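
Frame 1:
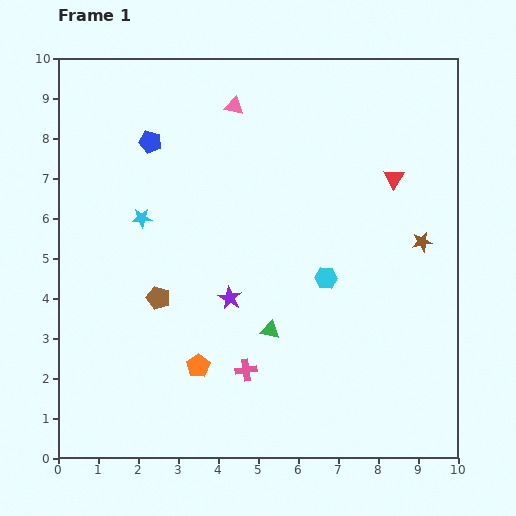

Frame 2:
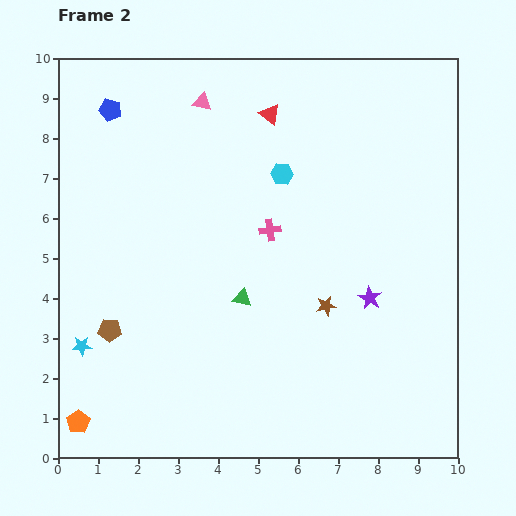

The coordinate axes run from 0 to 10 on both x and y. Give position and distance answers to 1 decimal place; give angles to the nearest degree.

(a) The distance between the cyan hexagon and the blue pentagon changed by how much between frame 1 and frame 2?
-1.0

Distance in frame 1: 5.6. Distance in frame 2: 4.6.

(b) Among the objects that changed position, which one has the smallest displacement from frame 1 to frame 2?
the pink triangle

(moved 0.8)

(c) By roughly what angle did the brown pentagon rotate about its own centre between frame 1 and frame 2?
16° counter-clockwise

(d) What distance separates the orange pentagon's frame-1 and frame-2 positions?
3.3

The orange pentagon moved from (3.5, 2.3) to (0.5, 0.9), a distance of √(3.0² + 1.4²) ≈ 3.3.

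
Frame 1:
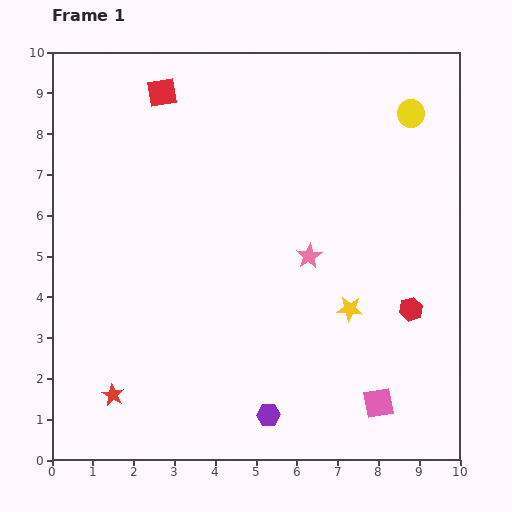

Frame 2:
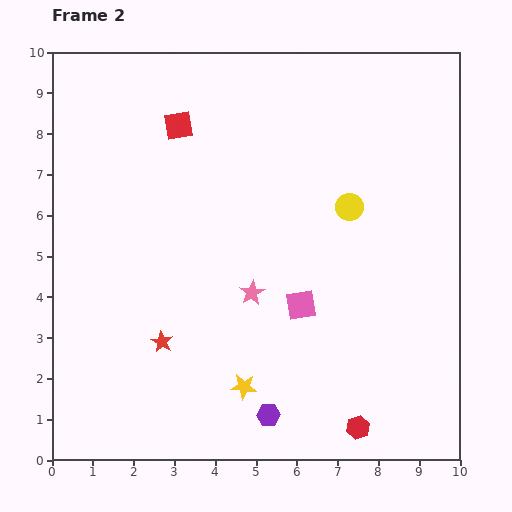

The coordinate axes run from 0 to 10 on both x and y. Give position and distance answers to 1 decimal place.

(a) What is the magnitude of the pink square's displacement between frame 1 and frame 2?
3.1

The pink square moved from (8.0, 1.4) to (6.1, 3.8), a distance of √(1.9² + 2.4²) ≈ 3.1.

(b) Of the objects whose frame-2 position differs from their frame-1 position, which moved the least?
the red square

(moved 0.9)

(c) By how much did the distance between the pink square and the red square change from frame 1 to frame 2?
-4.0

Distance in frame 1: 9.3. Distance in frame 2: 5.3.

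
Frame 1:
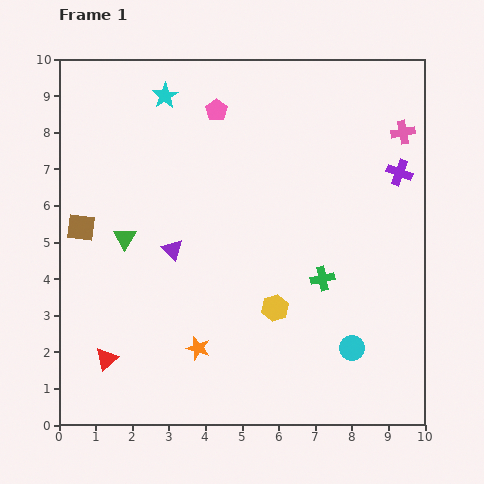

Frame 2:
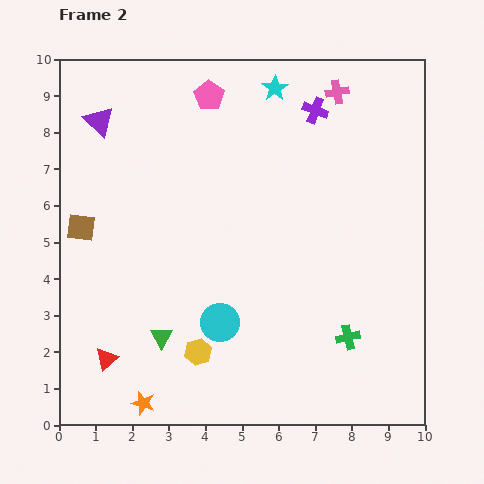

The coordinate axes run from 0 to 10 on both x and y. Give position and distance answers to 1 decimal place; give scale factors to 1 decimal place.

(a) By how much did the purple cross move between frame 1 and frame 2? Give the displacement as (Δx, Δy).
(-2.3, 1.7)

The purple cross was at (9.3, 6.9) in frame 1 and (7.0, 8.6) in frame 2.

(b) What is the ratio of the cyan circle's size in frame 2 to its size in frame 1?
1.6×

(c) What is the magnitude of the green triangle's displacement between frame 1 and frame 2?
2.9

The green triangle moved from (1.8, 5.1) to (2.8, 2.4), a distance of √(1.0² + 2.7²) ≈ 2.9.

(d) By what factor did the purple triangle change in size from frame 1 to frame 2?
1.4×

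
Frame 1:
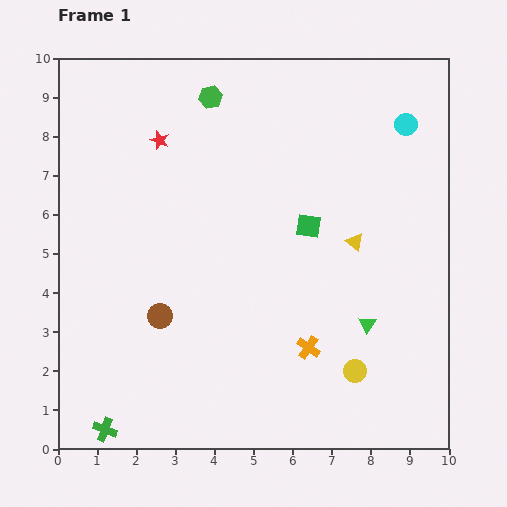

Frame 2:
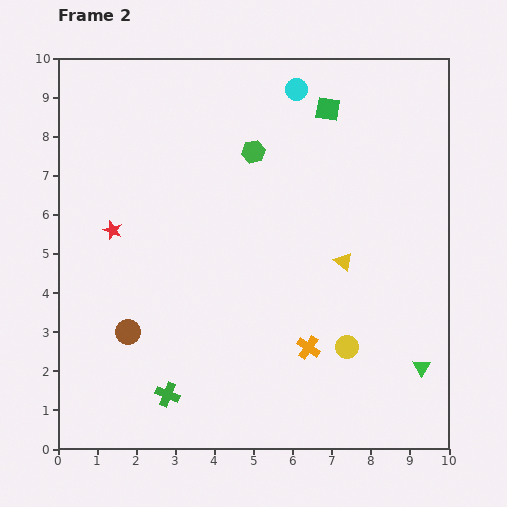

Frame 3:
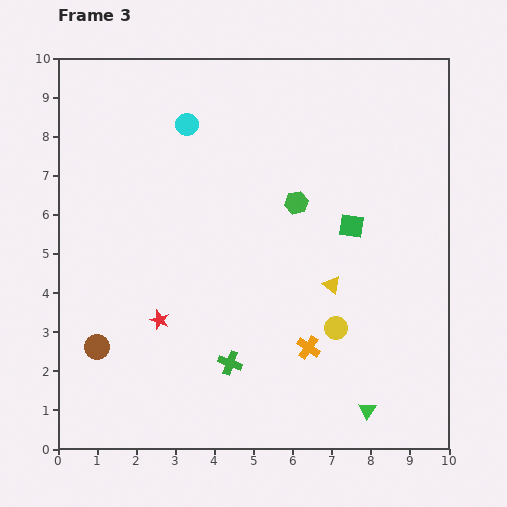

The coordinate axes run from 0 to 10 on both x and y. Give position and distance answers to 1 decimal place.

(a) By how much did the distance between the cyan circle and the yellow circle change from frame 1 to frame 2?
+0.3

Distance in frame 1: 6.4. Distance in frame 2: 6.7.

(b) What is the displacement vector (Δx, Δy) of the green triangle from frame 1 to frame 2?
(1.4, -1.1)

The green triangle was at (7.9, 3.2) in frame 1 and (9.3, 2.1) in frame 2.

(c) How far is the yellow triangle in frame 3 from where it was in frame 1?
1.3

The yellow triangle moved from (7.6, 5.3) to (7.0, 4.2), a distance of √(0.6² + 1.1²) ≈ 1.3.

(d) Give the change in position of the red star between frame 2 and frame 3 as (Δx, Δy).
(1.2, -2.3)

The red star was at (1.4, 5.6) in frame 2 and (2.6, 3.3) in frame 3.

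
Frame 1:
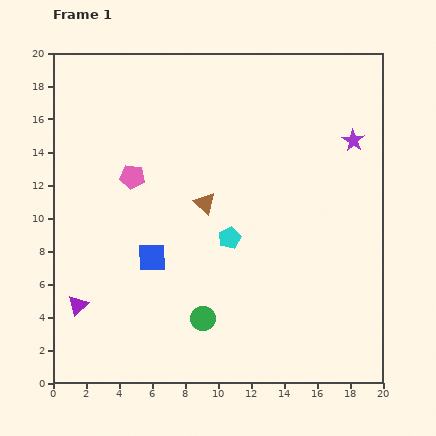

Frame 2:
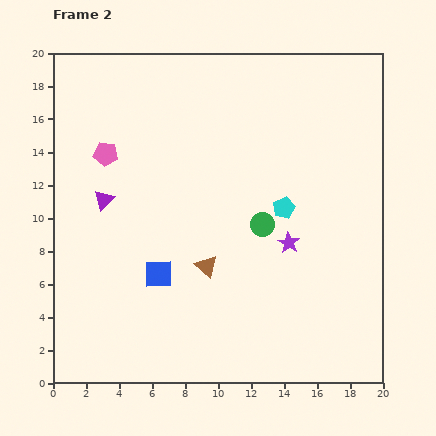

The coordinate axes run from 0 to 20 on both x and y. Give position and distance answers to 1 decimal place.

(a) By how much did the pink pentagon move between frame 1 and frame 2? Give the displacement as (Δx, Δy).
(-1.6, 1.4)

The pink pentagon was at (4.8, 12.5) in frame 1 and (3.2, 13.9) in frame 2.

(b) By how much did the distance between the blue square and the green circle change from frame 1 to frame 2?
+2.2

Distance in frame 1: 4.8. Distance in frame 2: 7.0.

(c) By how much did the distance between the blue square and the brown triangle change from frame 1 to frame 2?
-1.7

Distance in frame 1: 4.6. Distance in frame 2: 2.9.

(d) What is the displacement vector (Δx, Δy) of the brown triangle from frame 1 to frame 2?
(0.1, -3.8)

The brown triangle was at (9.2, 10.9) in frame 1 and (9.3, 7.1) in frame 2.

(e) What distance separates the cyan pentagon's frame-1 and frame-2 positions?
3.8

The cyan pentagon moved from (10.7, 8.8) to (14.0, 10.6), a distance of √(3.3² + 1.8²) ≈ 3.8.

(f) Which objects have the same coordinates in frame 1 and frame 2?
none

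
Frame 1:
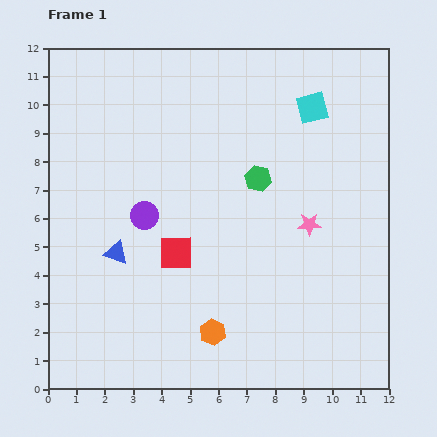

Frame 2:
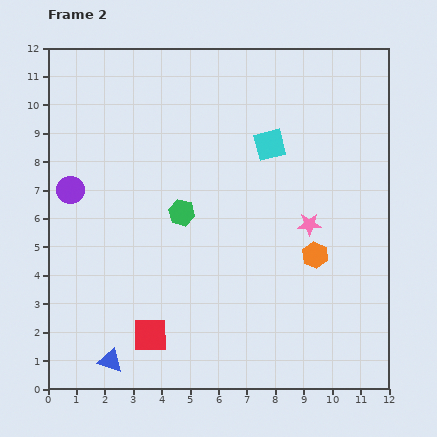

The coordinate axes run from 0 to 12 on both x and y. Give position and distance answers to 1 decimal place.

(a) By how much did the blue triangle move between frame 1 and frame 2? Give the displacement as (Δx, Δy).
(-0.2, -3.8)

The blue triangle was at (2.4, 4.8) in frame 1 and (2.2, 1.0) in frame 2.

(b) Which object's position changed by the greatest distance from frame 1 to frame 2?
the orange hexagon

(moved 4.5; next 3.8)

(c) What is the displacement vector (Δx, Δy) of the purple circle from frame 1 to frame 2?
(-2.6, 0.9)

The purple circle was at (3.4, 6.1) in frame 1 and (0.8, 7.0) in frame 2.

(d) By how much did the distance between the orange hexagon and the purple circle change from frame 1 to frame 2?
+4.1

Distance in frame 1: 4.8. Distance in frame 2: 8.9.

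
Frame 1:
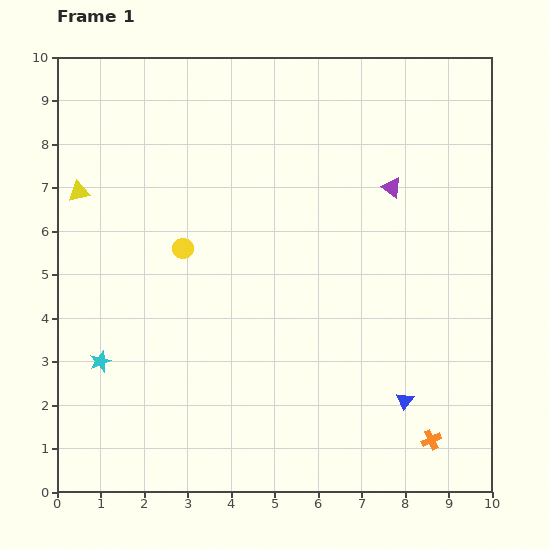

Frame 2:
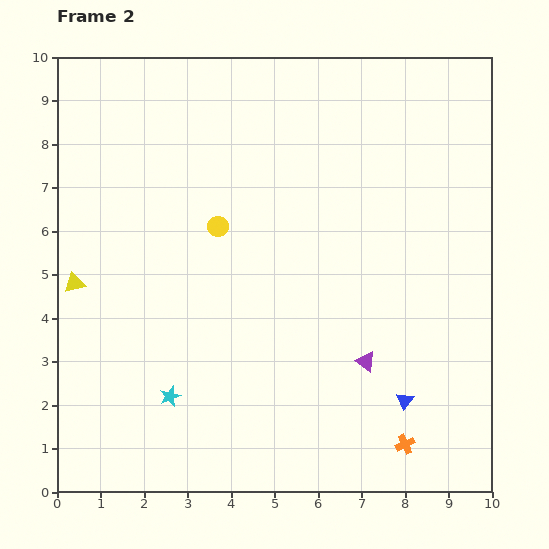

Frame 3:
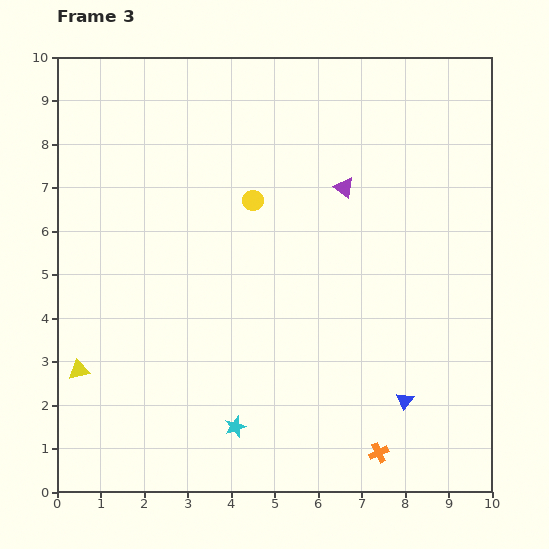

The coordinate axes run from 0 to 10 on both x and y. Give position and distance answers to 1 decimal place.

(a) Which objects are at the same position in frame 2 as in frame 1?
the blue triangle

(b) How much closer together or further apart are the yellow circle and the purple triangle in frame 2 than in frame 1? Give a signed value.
-0.4

Distance in frame 1: 5.0. Distance in frame 2: 4.6.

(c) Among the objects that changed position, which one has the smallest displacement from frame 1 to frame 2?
the orange cross

(moved 0.6)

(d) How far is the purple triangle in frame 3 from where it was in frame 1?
1.1

The purple triangle moved from (7.7, 7.0) to (6.6, 7.0), a distance of √(1.1² + 0.0²) ≈ 1.1.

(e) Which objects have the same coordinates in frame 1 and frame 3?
the blue triangle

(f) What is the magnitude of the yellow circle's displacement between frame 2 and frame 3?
1.0

The yellow circle moved from (3.7, 6.1) to (4.5, 6.7), a distance of √(0.8² + 0.6²) ≈ 1.0.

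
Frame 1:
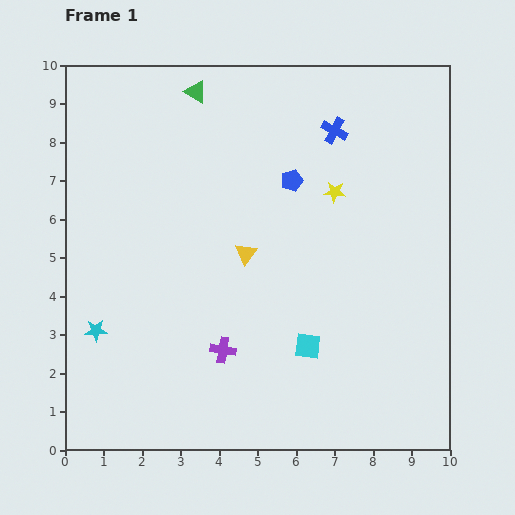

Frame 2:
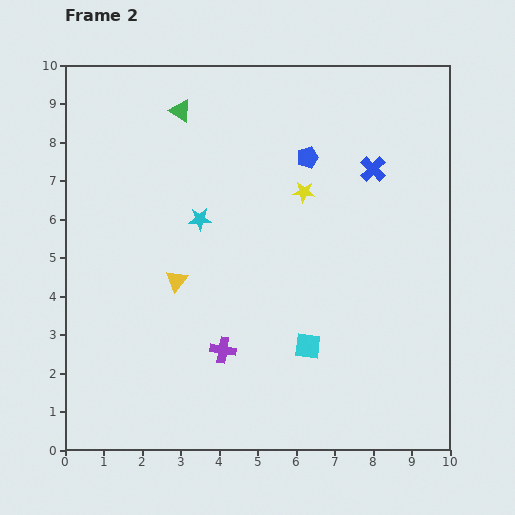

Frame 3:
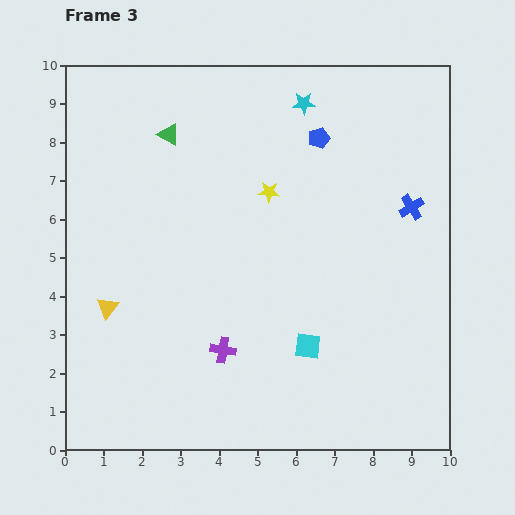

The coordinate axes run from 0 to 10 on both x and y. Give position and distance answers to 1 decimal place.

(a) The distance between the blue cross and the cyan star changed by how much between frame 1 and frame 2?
-3.4

Distance in frame 1: 8.1. Distance in frame 2: 4.7.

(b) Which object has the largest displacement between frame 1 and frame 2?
the cyan star

(moved 4.0; next 1.9)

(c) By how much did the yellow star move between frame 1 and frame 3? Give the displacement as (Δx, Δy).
(-1.7, 0.0)

The yellow star was at (7.0, 6.7) in frame 1 and (5.3, 6.7) in frame 3.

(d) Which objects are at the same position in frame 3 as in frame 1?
the cyan square, the purple cross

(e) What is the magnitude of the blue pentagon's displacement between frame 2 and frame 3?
0.6

The blue pentagon moved from (6.3, 7.6) to (6.6, 8.1), a distance of √(0.3² + 0.5²) ≈ 0.6.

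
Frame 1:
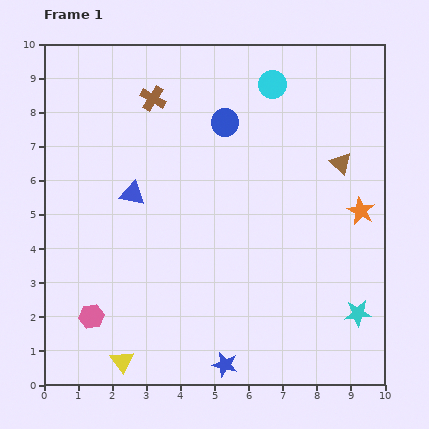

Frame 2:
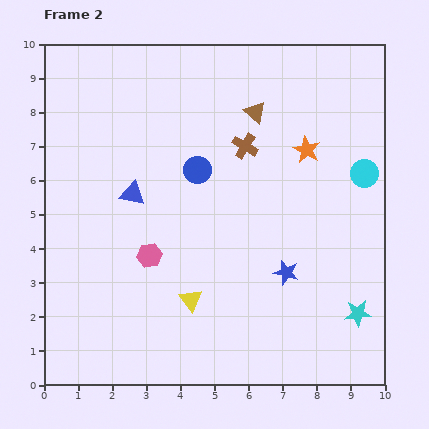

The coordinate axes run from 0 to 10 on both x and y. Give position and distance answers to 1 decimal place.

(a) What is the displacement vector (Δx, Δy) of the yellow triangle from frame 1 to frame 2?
(2.0, 1.8)

The yellow triangle was at (2.3, 0.7) in frame 1 and (4.3, 2.5) in frame 2.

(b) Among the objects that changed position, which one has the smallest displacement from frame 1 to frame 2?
the blue circle

(moved 1.6)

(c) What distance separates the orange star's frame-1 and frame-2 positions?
2.4

The orange star moved from (9.3, 5.1) to (7.7, 6.9), a distance of √(1.6² + 1.8²) ≈ 2.4.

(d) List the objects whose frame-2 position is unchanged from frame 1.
the cyan star, the blue triangle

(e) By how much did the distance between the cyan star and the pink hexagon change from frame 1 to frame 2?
-1.5

Distance in frame 1: 7.8. Distance in frame 2: 6.3.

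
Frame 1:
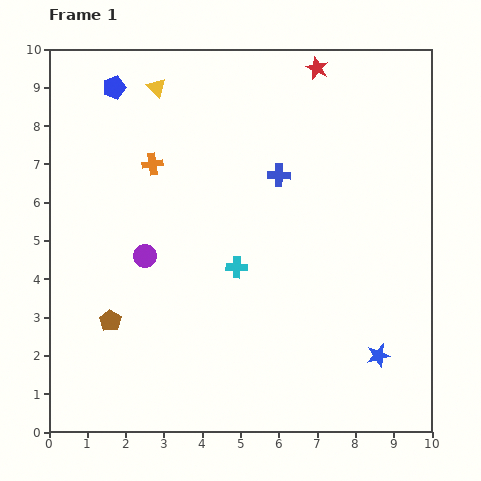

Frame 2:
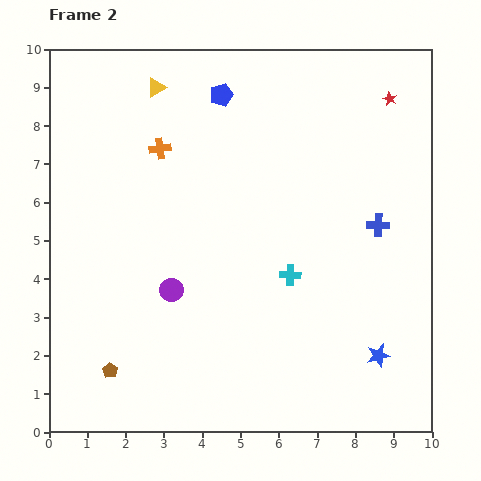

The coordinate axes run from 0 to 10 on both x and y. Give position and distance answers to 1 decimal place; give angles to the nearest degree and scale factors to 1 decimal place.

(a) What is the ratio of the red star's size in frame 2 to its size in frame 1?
0.6×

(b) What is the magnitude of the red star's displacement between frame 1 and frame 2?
2.1

The red star moved from (7.0, 9.5) to (8.9, 8.7), a distance of √(1.9² + 0.8²) ≈ 2.1.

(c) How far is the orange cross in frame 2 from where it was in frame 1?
0.4

The orange cross moved from (2.7, 7.0) to (2.9, 7.4), a distance of √(0.2² + 0.4²) ≈ 0.4.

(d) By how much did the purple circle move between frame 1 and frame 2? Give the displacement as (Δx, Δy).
(0.7, -0.9)

The purple circle was at (2.5, 4.6) in frame 1 and (3.2, 3.7) in frame 2.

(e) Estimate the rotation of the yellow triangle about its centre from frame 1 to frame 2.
45° clockwise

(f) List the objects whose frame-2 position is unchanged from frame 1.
the blue star, the yellow triangle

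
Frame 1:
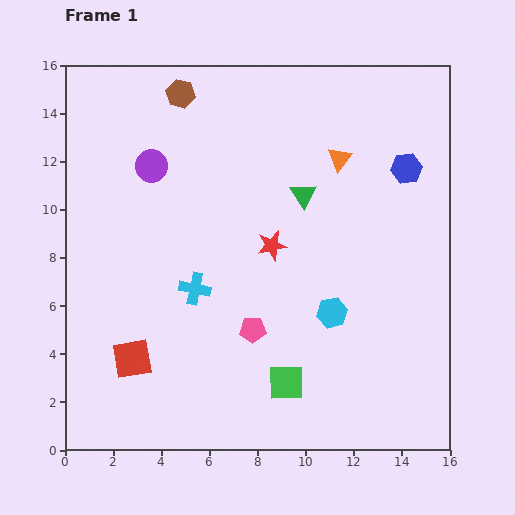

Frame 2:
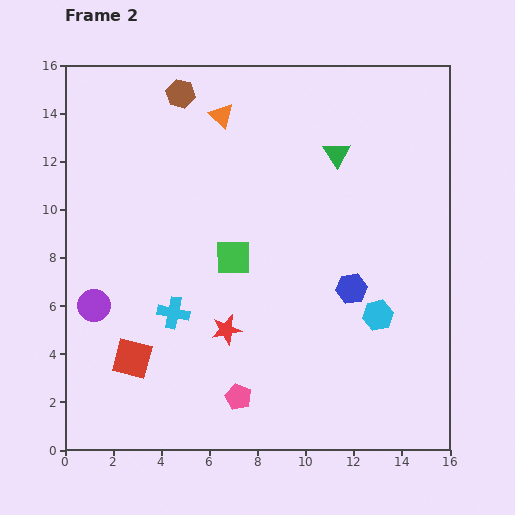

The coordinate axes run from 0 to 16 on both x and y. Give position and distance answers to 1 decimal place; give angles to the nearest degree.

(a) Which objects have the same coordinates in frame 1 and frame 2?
the brown hexagon, the red square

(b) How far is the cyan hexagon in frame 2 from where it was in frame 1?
1.9

The cyan hexagon moved from (11.1, 5.7) to (13.0, 5.6), a distance of √(1.9² + 0.1²) ≈ 1.9.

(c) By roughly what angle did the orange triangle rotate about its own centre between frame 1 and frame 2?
26° counter-clockwise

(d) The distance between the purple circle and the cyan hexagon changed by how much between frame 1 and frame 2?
+2.1

Distance in frame 1: 9.7. Distance in frame 2: 11.8.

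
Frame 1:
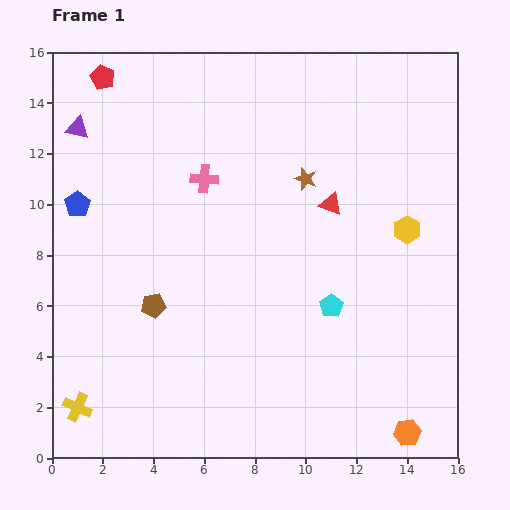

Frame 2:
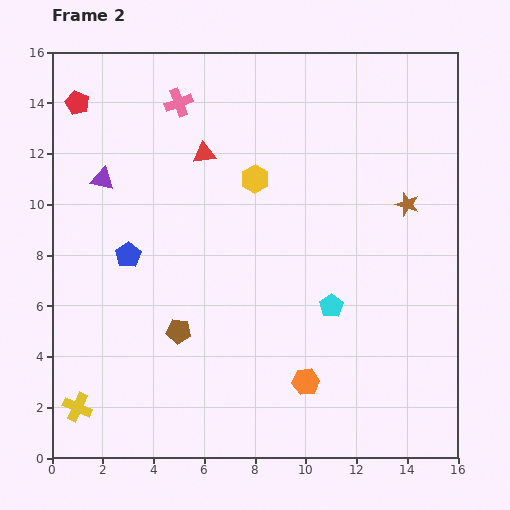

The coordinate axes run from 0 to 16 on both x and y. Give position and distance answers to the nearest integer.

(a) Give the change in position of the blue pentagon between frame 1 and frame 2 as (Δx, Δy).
(2, -2)

The blue pentagon was at (1, 10) in frame 1 and (3, 8) in frame 2.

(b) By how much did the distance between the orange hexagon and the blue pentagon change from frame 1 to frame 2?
-7

Distance in frame 1: 16. Distance in frame 2: 9.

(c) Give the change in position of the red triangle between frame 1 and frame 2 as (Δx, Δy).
(-5, 2)

The red triangle was at (11, 10) in frame 1 and (6, 12) in frame 2.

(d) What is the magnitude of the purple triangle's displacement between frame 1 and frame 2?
2

The purple triangle moved from (1, 13) to (2, 11), a distance of √(1² + 2²) ≈ 2.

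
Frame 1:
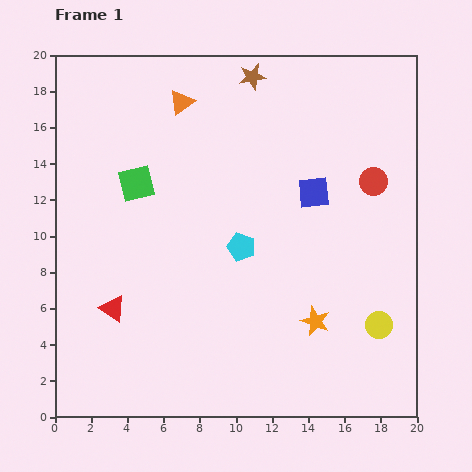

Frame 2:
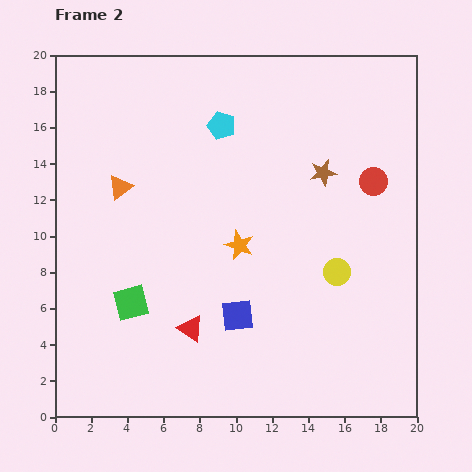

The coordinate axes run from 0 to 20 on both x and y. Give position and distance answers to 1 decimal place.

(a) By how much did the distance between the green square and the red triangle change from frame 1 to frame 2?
-3.4

Distance in frame 1: 7.0. Distance in frame 2: 3.6.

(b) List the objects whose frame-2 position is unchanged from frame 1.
the red circle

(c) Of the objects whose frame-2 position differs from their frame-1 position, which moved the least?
the yellow circle

(moved 3.7)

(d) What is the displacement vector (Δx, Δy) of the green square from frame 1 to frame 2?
(-0.3, -6.6)

The green square was at (4.5, 12.9) in frame 1 and (4.2, 6.3) in frame 2.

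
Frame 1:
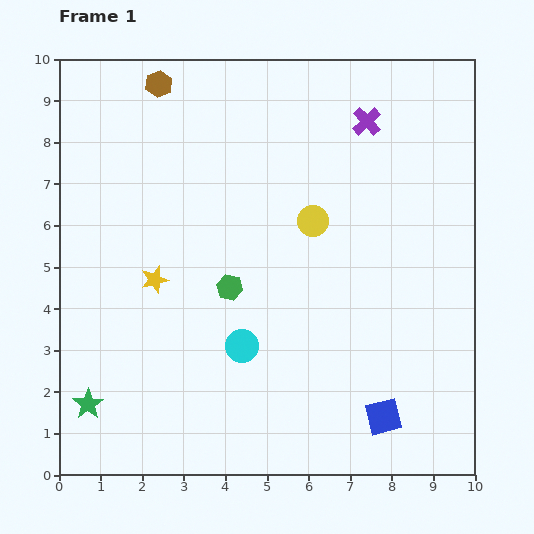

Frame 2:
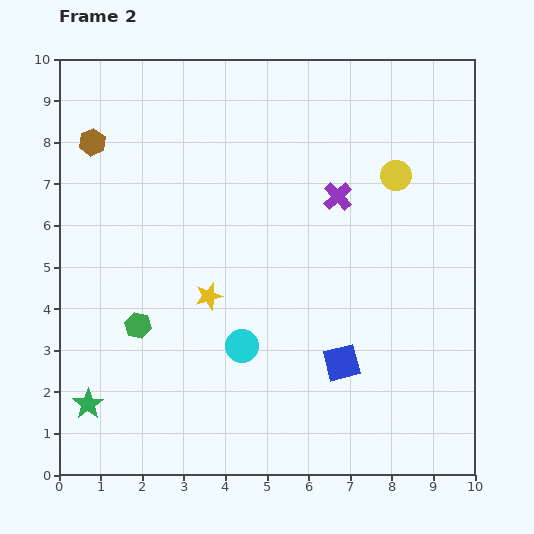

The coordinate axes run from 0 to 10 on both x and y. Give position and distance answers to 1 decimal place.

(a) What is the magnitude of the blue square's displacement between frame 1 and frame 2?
1.6

The blue square moved from (7.8, 1.4) to (6.8, 2.7), a distance of √(1.0² + 1.3²) ≈ 1.6.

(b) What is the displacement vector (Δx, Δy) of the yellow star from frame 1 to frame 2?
(1.3, -0.4)

The yellow star was at (2.3, 4.7) in frame 1 and (3.6, 4.3) in frame 2.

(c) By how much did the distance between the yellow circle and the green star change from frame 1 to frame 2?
+2.2

Distance in frame 1: 7.0. Distance in frame 2: 9.2.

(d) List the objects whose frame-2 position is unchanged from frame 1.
the green star, the cyan circle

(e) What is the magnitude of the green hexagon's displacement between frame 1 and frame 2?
2.4

The green hexagon moved from (4.1, 4.5) to (1.9, 3.6), a distance of √(2.2² + 0.9²) ≈ 2.4.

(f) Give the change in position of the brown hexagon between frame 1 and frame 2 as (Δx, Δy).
(-1.6, -1.4)

The brown hexagon was at (2.4, 9.4) in frame 1 and (0.8, 8.0) in frame 2.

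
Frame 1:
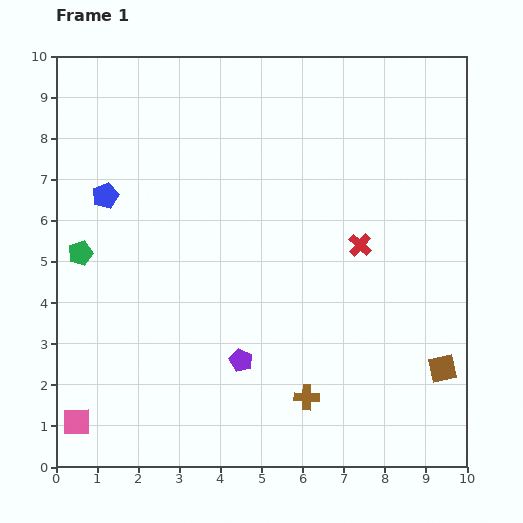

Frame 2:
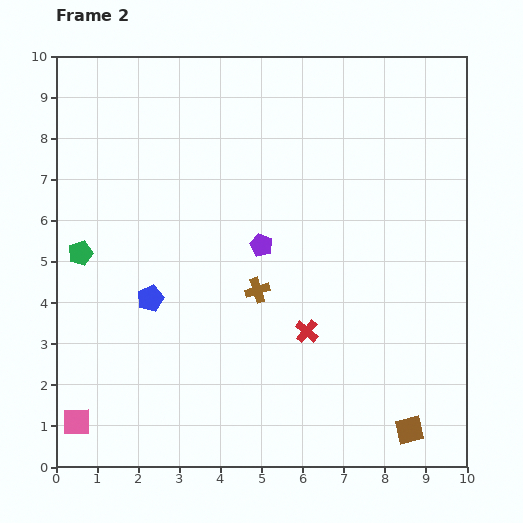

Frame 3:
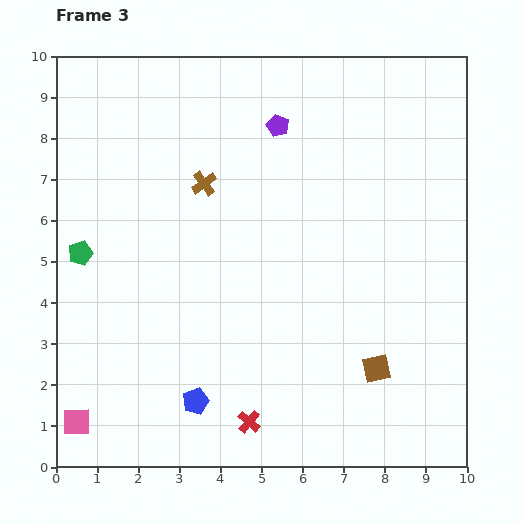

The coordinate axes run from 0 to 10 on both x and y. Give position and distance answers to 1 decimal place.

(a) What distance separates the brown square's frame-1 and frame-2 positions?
1.7

The brown square moved from (9.4, 2.4) to (8.6, 0.9), a distance of √(0.8² + 1.5²) ≈ 1.7.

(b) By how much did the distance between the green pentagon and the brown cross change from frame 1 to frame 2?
-2.1

Distance in frame 1: 6.5. Distance in frame 2: 4.4.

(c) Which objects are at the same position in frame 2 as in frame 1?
the green pentagon, the pink square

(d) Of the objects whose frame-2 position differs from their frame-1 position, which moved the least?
the brown square

(moved 1.7)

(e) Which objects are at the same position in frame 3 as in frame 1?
the green pentagon, the pink square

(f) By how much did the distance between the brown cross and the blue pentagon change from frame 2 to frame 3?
+2.7

Distance in frame 2: 2.6. Distance in frame 3: 5.3.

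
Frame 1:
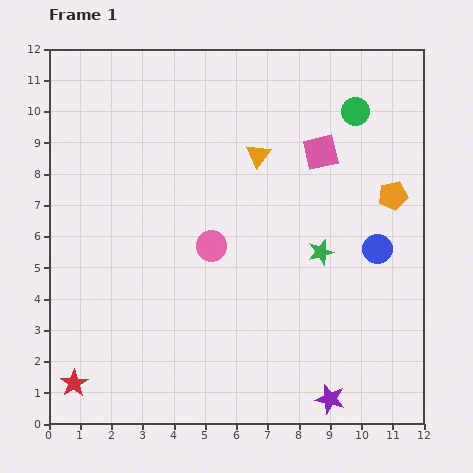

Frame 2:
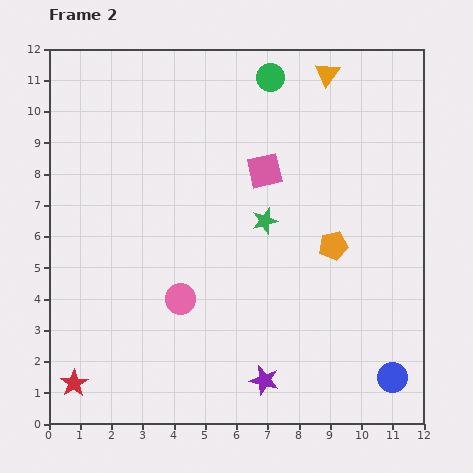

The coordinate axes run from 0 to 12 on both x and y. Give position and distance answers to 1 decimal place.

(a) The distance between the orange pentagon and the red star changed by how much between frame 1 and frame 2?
-2.4

Distance in frame 1: 11.8. Distance in frame 2: 9.4.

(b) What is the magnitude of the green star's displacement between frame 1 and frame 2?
2.1

The green star moved from (8.7, 5.5) to (6.9, 6.5), a distance of √(1.8² + 1.0²) ≈ 2.1.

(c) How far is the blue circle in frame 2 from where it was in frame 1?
4.1

The blue circle moved from (10.5, 5.6) to (11.0, 1.5), a distance of √(0.5² + 4.1²) ≈ 4.1.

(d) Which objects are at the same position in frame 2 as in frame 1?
the red star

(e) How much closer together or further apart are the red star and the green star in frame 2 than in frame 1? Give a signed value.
-0.9

Distance in frame 1: 8.9. Distance in frame 2: 8.0.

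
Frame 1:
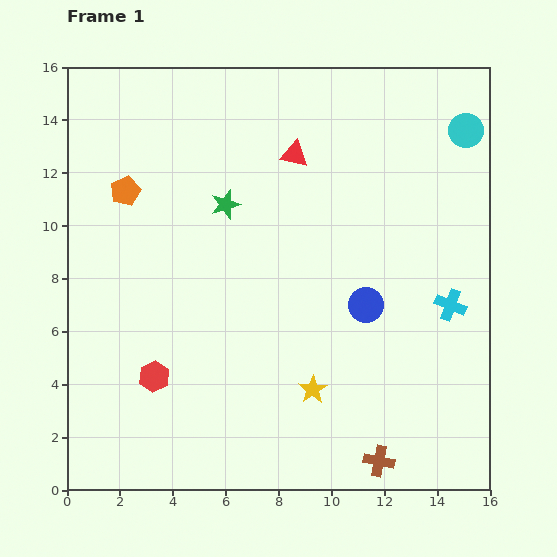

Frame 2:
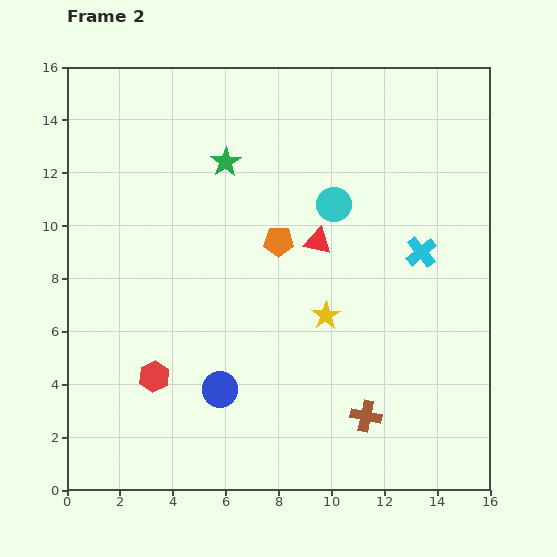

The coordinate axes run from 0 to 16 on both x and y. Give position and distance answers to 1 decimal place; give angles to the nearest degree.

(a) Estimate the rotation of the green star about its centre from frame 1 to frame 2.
16° counter-clockwise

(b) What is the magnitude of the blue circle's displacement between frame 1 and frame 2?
6.4

The blue circle moved from (11.3, 7.0) to (5.8, 3.8), a distance of √(5.5² + 3.2²) ≈ 6.4.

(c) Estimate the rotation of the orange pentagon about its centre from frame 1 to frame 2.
24° clockwise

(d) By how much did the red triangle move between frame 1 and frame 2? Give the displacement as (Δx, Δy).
(0.9, -3.3)

The red triangle was at (8.6, 12.7) in frame 1 and (9.5, 9.4) in frame 2.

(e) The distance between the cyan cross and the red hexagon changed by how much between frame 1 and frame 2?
-0.4

Distance in frame 1: 11.5. Distance in frame 2: 11.1.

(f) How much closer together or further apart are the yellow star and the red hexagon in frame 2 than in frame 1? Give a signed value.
+0.9

Distance in frame 1: 6.0. Distance in frame 2: 6.9.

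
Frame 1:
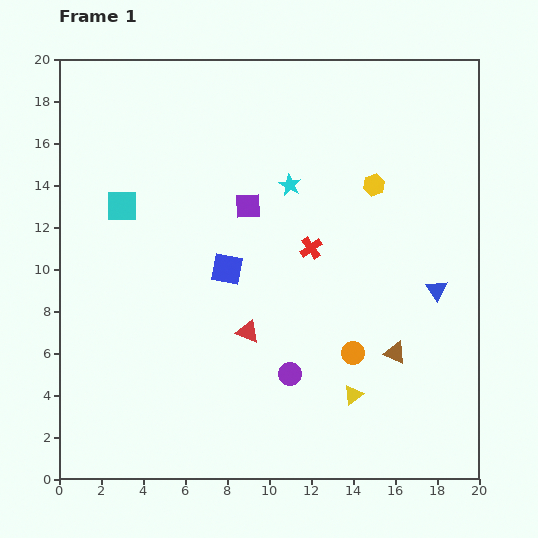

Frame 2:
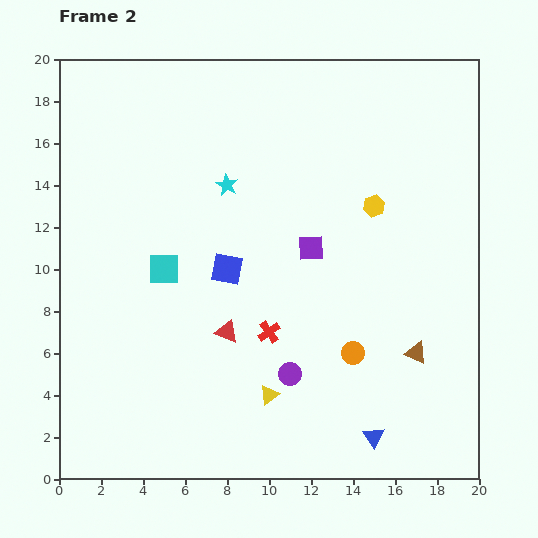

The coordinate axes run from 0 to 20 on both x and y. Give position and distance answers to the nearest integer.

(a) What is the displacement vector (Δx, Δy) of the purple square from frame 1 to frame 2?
(3, -2)

The purple square was at (9, 13) in frame 1 and (12, 11) in frame 2.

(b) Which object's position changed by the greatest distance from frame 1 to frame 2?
the blue triangle

(moved 8; next 4)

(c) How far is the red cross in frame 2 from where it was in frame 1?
4

The red cross moved from (12, 11) to (10, 7), a distance of √(2² + 4²) ≈ 4.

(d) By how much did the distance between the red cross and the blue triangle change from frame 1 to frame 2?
+1

Distance in frame 1: 6. Distance in frame 2: 7.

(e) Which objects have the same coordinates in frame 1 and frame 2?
the blue square, the orange circle, the purple circle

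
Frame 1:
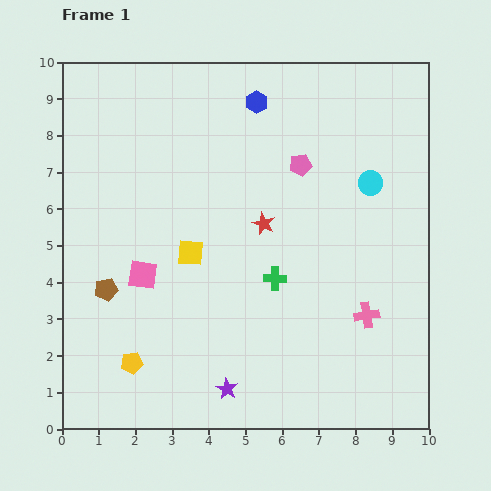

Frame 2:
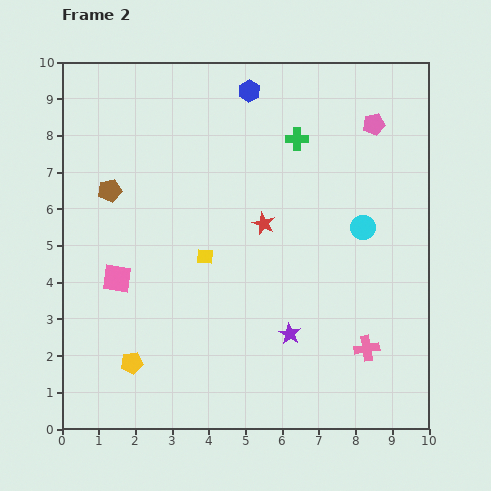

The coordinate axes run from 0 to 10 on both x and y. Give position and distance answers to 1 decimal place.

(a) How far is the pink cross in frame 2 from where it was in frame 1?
0.9

The pink cross moved from (8.3, 3.1) to (8.3, 2.2), a distance of √(0.0² + 0.9²) ≈ 0.9.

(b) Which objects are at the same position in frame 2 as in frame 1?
the yellow pentagon, the red star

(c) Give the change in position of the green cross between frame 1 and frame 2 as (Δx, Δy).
(0.6, 3.8)

The green cross was at (5.8, 4.1) in frame 1 and (6.4, 7.9) in frame 2.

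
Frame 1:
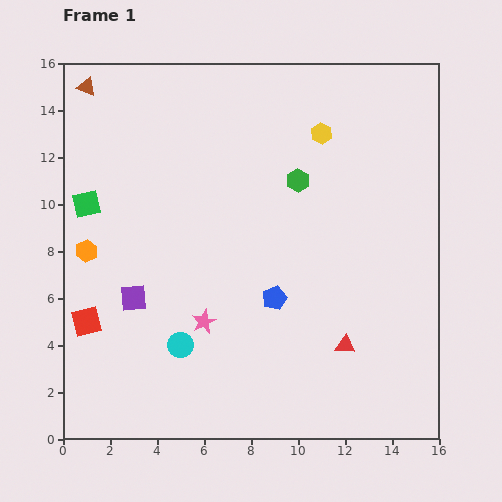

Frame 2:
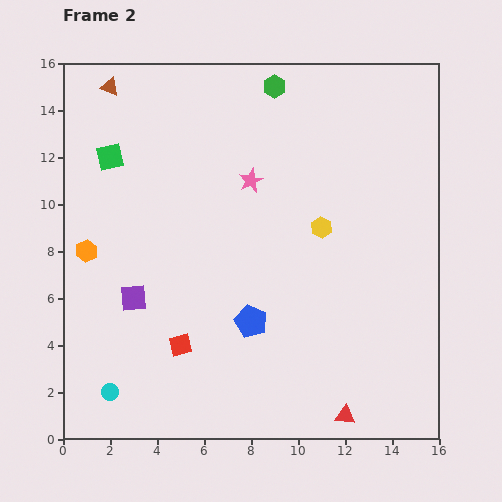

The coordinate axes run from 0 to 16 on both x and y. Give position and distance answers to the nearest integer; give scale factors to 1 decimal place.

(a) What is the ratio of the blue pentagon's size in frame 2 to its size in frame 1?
1.4×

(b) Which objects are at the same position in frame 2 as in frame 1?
the purple square, the orange hexagon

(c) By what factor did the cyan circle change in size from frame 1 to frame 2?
0.7×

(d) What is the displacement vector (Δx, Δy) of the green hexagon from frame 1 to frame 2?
(-1, 4)

The green hexagon was at (10, 11) in frame 1 and (9, 15) in frame 2.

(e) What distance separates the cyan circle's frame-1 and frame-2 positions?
4

The cyan circle moved from (5, 4) to (2, 2), a distance of √(3² + 2²) ≈ 4.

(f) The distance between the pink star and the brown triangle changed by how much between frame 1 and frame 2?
-4

Distance in frame 1: 11. Distance in frame 2: 7.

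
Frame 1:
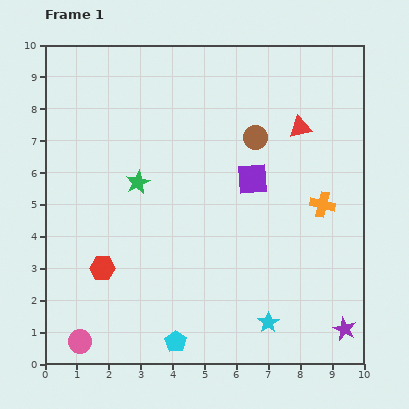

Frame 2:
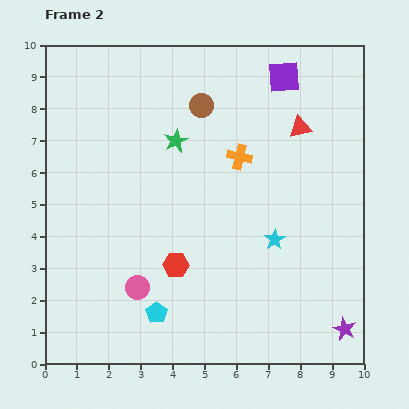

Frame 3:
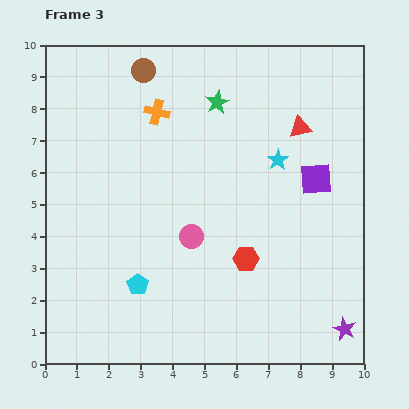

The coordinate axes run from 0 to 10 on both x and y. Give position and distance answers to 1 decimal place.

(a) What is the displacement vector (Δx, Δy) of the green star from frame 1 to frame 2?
(1.2, 1.3)

The green star was at (2.9, 5.7) in frame 1 and (4.1, 7.0) in frame 2.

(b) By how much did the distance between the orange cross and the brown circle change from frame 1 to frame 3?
-1.6

Distance in frame 1: 3.0. Distance in frame 3: 1.4.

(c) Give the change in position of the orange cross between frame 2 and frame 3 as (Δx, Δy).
(-2.6, 1.4)

The orange cross was at (6.1, 6.5) in frame 2 and (3.5, 7.9) in frame 3.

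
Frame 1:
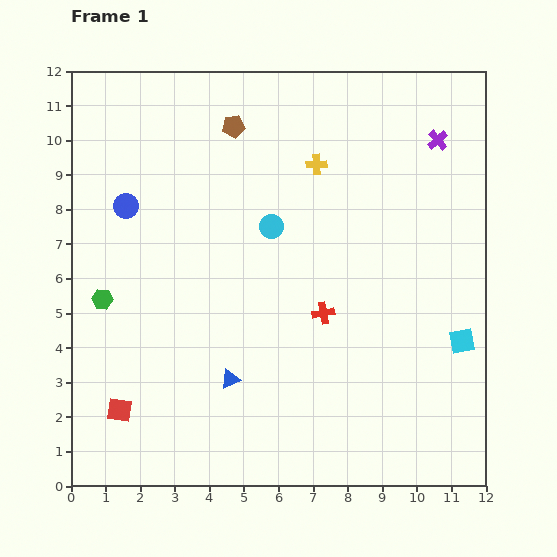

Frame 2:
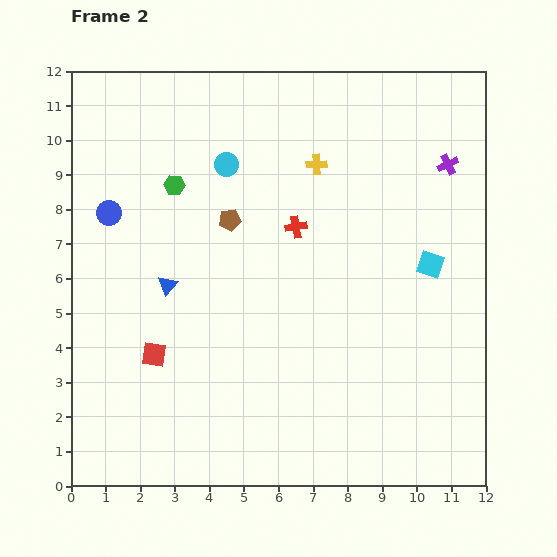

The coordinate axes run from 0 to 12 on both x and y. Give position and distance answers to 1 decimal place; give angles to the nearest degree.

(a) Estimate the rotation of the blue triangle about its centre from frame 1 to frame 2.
26° counter-clockwise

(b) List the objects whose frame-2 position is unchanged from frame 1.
the yellow cross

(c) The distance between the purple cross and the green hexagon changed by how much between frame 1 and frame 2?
-2.8

Distance in frame 1: 10.7. Distance in frame 2: 7.9.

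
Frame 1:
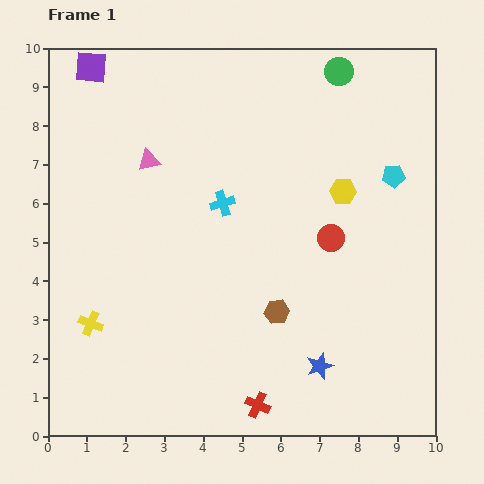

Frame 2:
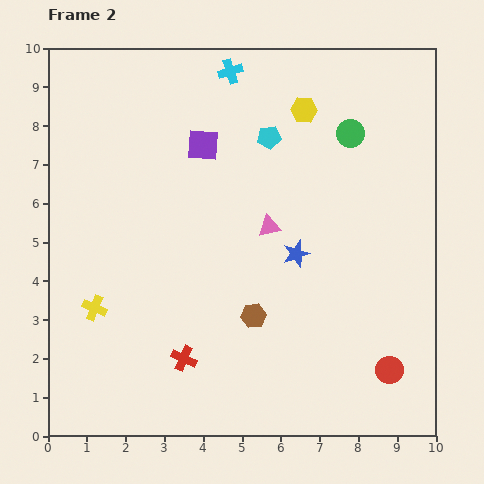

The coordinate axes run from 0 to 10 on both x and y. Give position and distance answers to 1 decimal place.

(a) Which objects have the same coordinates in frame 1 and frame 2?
none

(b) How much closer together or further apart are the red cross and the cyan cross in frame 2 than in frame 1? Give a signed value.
+2.2

Distance in frame 1: 5.3. Distance in frame 2: 7.5.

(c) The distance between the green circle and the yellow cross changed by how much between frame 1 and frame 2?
-1.1

Distance in frame 1: 9.1. Distance in frame 2: 8.0.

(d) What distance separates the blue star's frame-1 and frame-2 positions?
3.0

The blue star moved from (7.0, 1.8) to (6.4, 4.7), a distance of √(0.6² + 2.9²) ≈ 3.0.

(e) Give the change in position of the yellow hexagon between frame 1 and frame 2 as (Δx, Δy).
(-1.0, 2.1)

The yellow hexagon was at (7.6, 6.3) in frame 1 and (6.6, 8.4) in frame 2.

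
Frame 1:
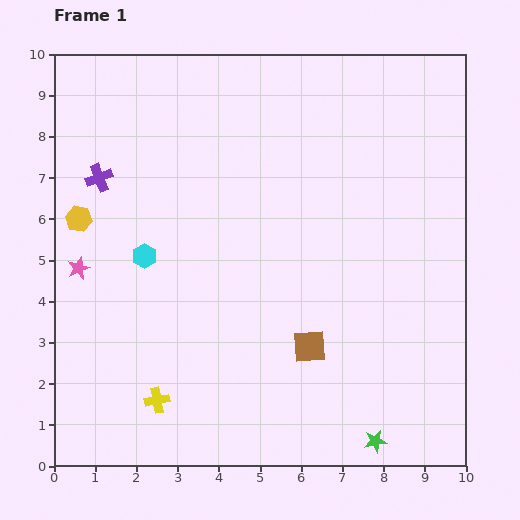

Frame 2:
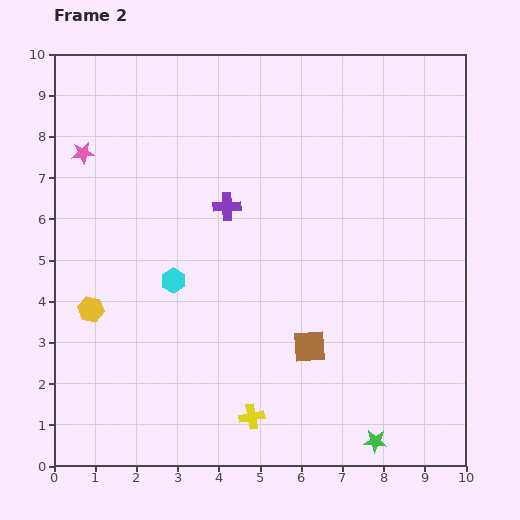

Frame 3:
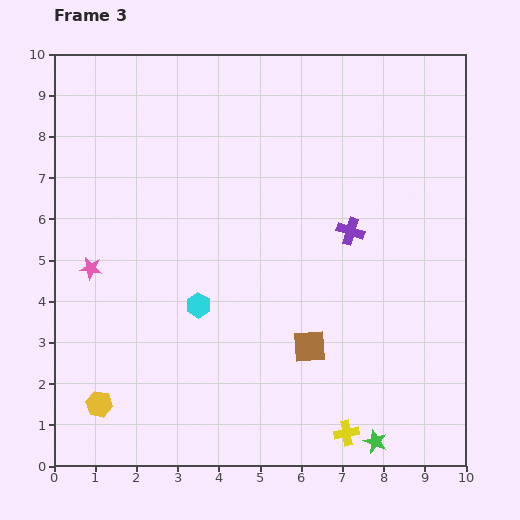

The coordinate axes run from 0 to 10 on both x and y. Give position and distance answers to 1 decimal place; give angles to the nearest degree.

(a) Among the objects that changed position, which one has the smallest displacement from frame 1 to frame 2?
the cyan hexagon

(moved 0.9)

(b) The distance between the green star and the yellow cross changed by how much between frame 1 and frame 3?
-4.7

Distance in frame 1: 5.4. Distance in frame 3: 0.7.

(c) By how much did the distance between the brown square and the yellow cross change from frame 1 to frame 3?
-1.6

Distance in frame 1: 3.9. Distance in frame 3: 2.3.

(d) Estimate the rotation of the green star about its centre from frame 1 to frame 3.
30° clockwise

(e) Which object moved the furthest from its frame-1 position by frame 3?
the purple cross

(moved 6.2; next 4.7)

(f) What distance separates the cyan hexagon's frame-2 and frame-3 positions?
0.8

The cyan hexagon moved from (2.9, 4.5) to (3.5, 3.9), a distance of √(0.6² + 0.6²) ≈ 0.8.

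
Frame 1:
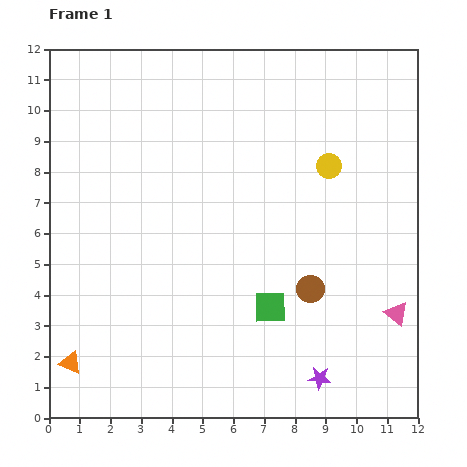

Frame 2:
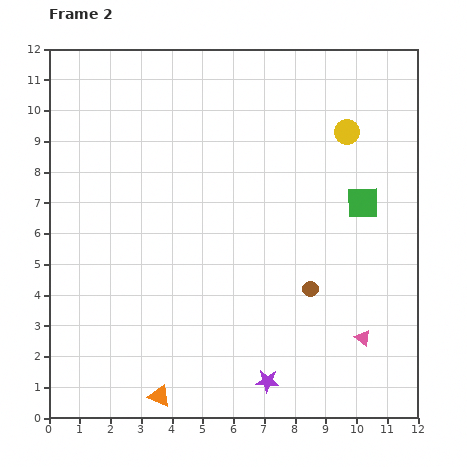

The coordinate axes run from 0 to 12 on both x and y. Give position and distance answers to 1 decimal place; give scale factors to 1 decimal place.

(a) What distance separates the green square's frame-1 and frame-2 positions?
4.5

The green square moved from (7.2, 3.6) to (10.2, 7.0), a distance of √(3.0² + 3.4²) ≈ 4.5.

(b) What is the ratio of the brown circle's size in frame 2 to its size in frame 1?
0.6×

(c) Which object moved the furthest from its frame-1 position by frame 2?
the green square

(moved 4.5; next 3.1)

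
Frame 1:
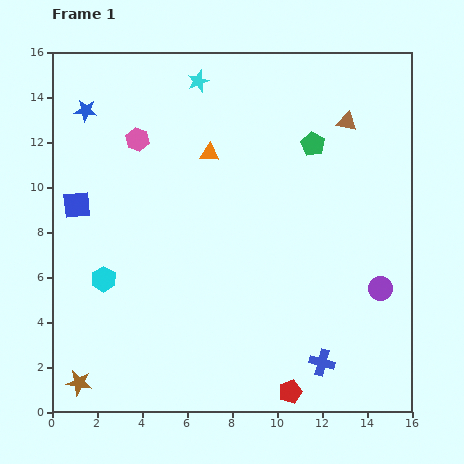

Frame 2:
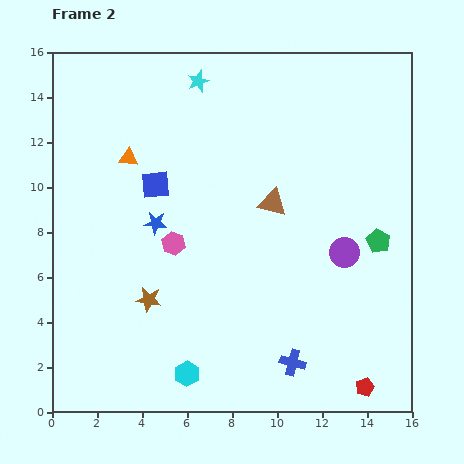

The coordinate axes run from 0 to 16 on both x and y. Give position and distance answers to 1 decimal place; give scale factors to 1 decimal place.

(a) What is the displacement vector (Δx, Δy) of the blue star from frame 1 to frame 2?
(3.1, -5.0)

The blue star was at (1.5, 13.4) in frame 1 and (4.6, 8.4) in frame 2.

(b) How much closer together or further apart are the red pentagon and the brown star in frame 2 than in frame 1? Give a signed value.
+1.0

Distance in frame 1: 9.4. Distance in frame 2: 10.4.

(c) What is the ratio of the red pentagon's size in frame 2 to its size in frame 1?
0.8×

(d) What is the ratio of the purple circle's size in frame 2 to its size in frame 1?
1.3×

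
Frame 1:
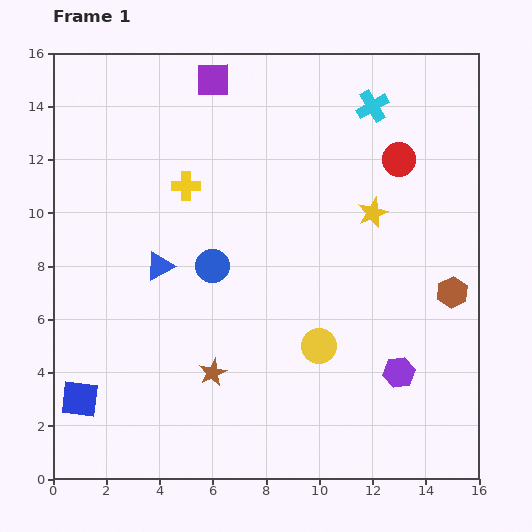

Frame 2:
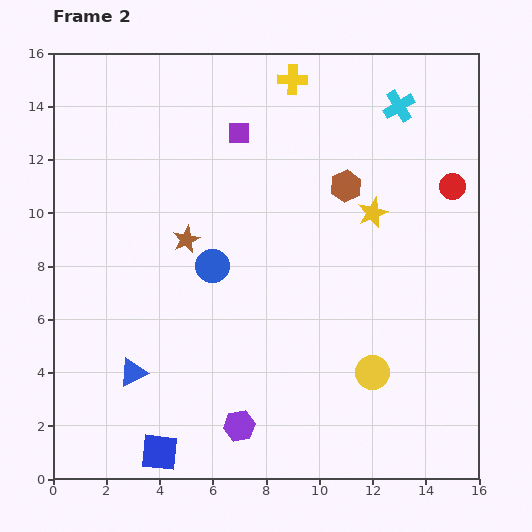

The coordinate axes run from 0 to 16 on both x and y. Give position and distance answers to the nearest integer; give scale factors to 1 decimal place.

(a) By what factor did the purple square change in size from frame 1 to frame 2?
0.6×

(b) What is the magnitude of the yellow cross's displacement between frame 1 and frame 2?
6

The yellow cross moved from (5, 11) to (9, 15), a distance of √(4² + 4²) ≈ 6.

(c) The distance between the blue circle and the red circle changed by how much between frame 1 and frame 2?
+1

Distance in frame 1: 8. Distance in frame 2: 9.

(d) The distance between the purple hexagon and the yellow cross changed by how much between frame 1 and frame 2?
+2

Distance in frame 1: 11. Distance in frame 2: 13.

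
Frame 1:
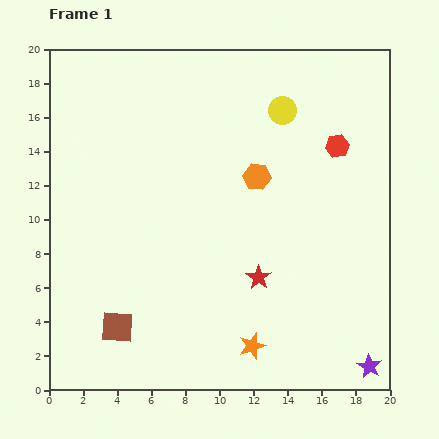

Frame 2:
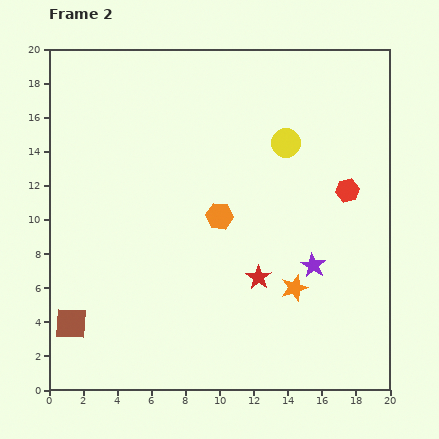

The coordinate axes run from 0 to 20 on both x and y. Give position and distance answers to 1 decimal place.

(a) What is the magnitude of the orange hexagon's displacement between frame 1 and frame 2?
3.2

The orange hexagon moved from (12.2, 12.5) to (10.0, 10.2), a distance of √(2.2² + 2.3²) ≈ 3.2.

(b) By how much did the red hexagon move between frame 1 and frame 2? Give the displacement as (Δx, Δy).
(0.6, -2.6)

The red hexagon was at (16.9, 14.3) in frame 1 and (17.5, 11.7) in frame 2.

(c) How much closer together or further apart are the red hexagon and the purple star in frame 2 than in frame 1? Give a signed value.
-8.2

Distance in frame 1: 13.0. Distance in frame 2: 4.8.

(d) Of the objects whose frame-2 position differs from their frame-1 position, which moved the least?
the yellow circle

(moved 1.9)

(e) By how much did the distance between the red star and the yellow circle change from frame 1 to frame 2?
-1.8

Distance in frame 1: 9.9. Distance in frame 2: 8.1.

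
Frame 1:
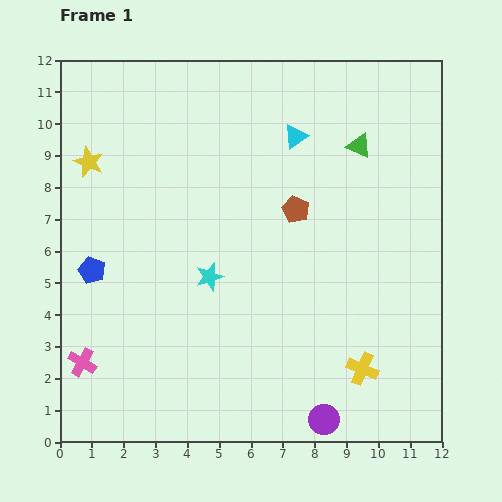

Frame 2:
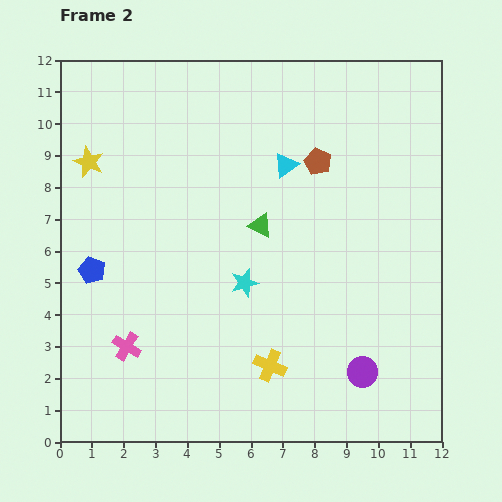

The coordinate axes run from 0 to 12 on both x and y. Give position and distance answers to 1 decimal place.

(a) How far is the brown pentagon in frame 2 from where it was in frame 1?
1.7

The brown pentagon moved from (7.4, 7.3) to (8.1, 8.8), a distance of √(0.7² + 1.5²) ≈ 1.7.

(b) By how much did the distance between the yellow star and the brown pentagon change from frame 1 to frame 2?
+0.5

Distance in frame 1: 6.7. Distance in frame 2: 7.2.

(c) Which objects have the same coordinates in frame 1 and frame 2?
the yellow star, the blue pentagon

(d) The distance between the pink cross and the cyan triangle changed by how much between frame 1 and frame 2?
-2.2

Distance in frame 1: 9.8. Distance in frame 2: 7.6.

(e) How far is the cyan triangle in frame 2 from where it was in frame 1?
0.9

The cyan triangle moved from (7.4, 9.6) to (7.1, 8.7), a distance of √(0.3² + 0.9²) ≈ 0.9.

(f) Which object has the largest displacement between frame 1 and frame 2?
the green triangle

(moved 4.0; next 2.9)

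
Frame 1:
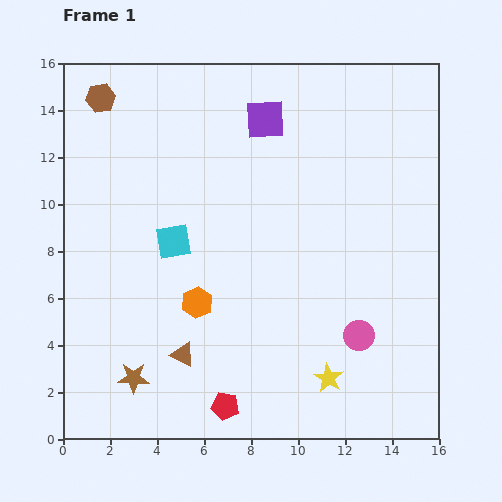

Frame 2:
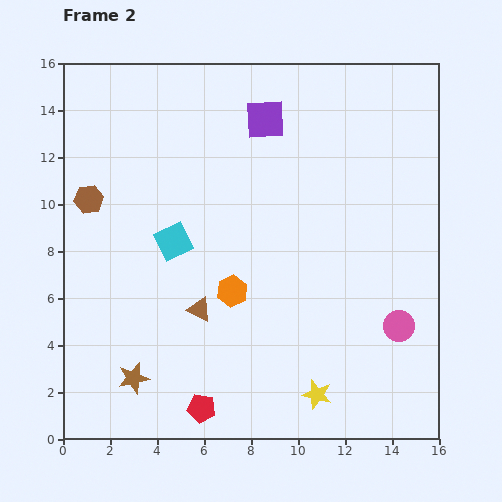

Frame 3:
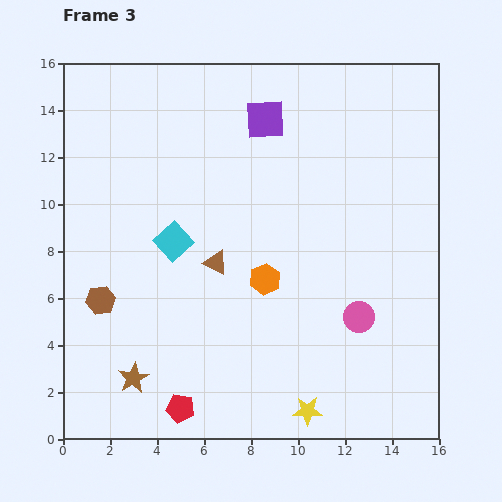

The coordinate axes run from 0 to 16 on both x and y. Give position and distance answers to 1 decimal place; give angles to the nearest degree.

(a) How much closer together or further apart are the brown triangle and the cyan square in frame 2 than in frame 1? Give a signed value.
-1.7

Distance in frame 1: 4.8. Distance in frame 2: 3.1.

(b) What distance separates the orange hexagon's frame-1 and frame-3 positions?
3.1

The orange hexagon moved from (5.7, 5.8) to (8.6, 6.8), a distance of √(2.9² + 1.0²) ≈ 3.1.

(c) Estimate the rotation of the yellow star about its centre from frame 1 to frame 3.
30° counter-clockwise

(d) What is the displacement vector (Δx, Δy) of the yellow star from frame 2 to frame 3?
(-0.4, -0.7)

The yellow star was at (10.8, 1.9) in frame 2 and (10.4, 1.2) in frame 3.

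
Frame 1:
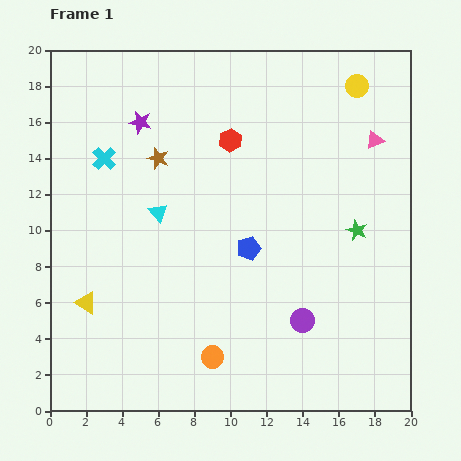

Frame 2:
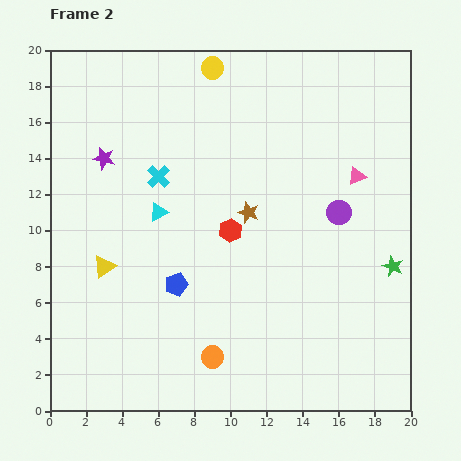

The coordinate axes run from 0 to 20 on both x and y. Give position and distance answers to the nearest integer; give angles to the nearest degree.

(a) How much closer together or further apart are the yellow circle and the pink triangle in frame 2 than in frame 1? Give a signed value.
+7

Distance in frame 1: 3. Distance in frame 2: 10.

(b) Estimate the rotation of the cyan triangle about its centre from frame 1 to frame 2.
41° clockwise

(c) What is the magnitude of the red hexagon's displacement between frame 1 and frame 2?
5

The red hexagon moved from (10, 15) to (10, 10), a distance of √(0² + 5²) ≈ 5.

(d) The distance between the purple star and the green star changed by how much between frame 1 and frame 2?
+4

Distance in frame 1: 13. Distance in frame 2: 17.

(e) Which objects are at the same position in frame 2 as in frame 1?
the orange circle, the cyan triangle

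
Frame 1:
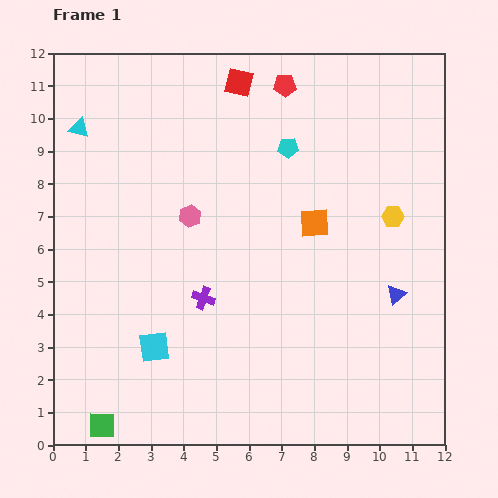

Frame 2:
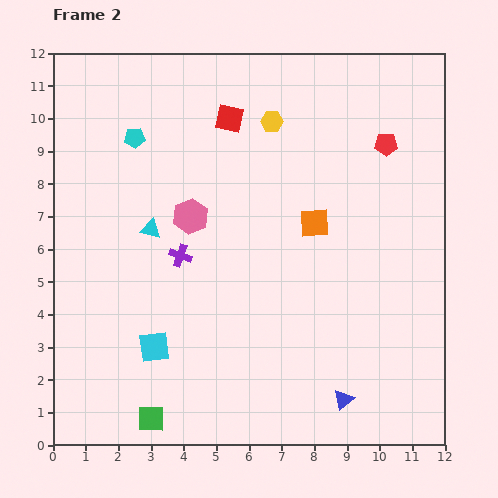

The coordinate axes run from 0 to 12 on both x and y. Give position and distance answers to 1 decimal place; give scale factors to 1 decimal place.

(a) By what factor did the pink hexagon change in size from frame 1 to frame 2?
1.6×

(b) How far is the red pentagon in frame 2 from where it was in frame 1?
3.6

The red pentagon moved from (7.1, 11.0) to (10.2, 9.2), a distance of √(3.1² + 1.8²) ≈ 3.6.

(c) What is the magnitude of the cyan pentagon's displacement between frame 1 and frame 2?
4.7

The cyan pentagon moved from (7.2, 9.1) to (2.5, 9.4), a distance of √(4.7² + 0.3²) ≈ 4.7.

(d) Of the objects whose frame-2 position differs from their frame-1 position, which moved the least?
the red square

(moved 1.1)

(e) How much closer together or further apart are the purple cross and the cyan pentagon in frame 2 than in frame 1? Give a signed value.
-1.4

Distance in frame 1: 5.3. Distance in frame 2: 3.9.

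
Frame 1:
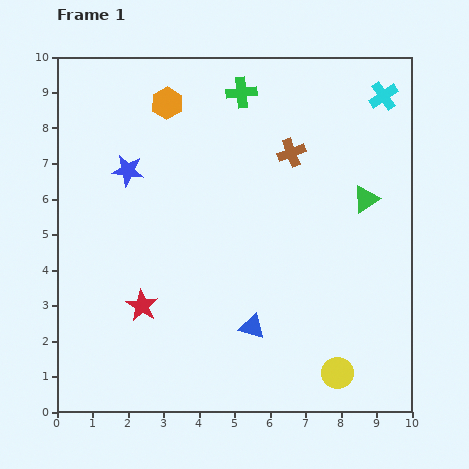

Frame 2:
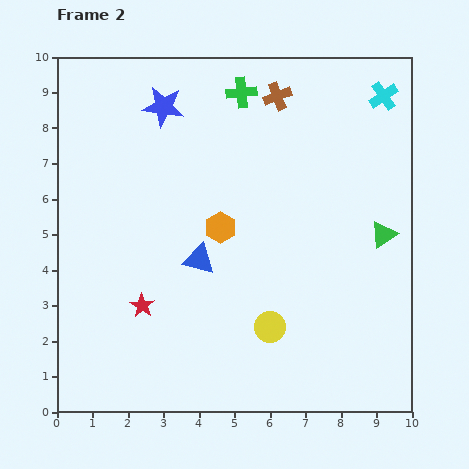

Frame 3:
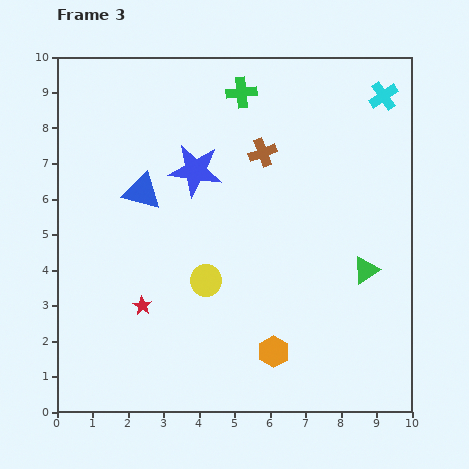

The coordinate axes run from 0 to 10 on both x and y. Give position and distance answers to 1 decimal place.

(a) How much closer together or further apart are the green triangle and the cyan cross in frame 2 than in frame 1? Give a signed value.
+1.0

Distance in frame 1: 2.9. Distance in frame 2: 3.9.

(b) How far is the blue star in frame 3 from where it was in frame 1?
1.9

The blue star moved from (2.0, 6.8) to (3.9, 6.8), a distance of √(1.9² + 0.0²) ≈ 1.9.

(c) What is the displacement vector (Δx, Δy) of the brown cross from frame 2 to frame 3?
(-0.4, -1.6)

The brown cross was at (6.2, 8.9) in frame 2 and (5.8, 7.3) in frame 3.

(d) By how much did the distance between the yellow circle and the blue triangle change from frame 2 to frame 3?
+0.3

Distance in frame 2: 2.8. Distance in frame 3: 3.1.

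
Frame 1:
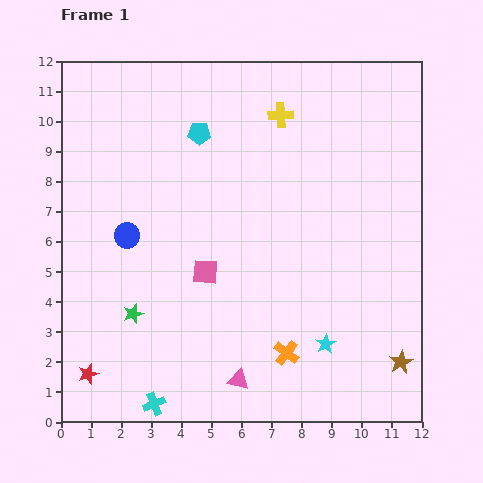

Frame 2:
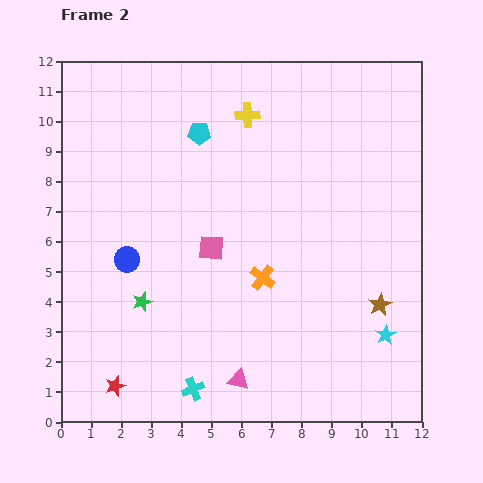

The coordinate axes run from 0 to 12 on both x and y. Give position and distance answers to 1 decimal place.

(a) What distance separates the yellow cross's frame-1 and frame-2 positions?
1.1

The yellow cross moved from (7.3, 10.2) to (6.2, 10.2), a distance of √(1.1² + 0.0²) ≈ 1.1.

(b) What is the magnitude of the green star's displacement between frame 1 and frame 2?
0.5

The green star moved from (2.4, 3.6) to (2.7, 4.0), a distance of √(0.3² + 0.4²) ≈ 0.5.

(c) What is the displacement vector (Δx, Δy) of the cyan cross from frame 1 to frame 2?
(1.3, 0.5)

The cyan cross was at (3.1, 0.6) in frame 1 and (4.4, 1.1) in frame 2.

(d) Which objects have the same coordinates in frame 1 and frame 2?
the cyan pentagon, the pink triangle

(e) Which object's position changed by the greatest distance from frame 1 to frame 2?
the orange cross

(moved 2.6; next 2.0)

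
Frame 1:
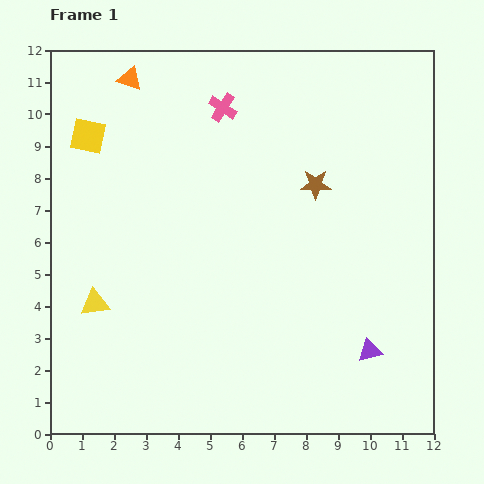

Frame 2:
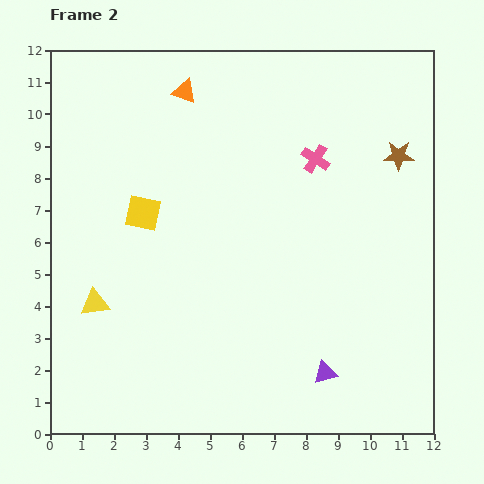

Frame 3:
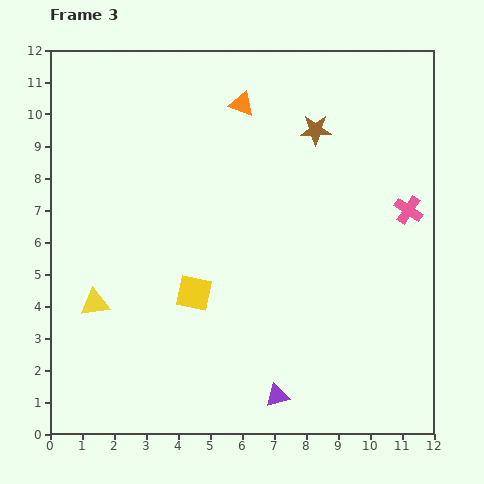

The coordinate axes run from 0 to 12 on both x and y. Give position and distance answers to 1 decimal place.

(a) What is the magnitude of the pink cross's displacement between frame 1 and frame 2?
3.3

The pink cross moved from (5.4, 10.2) to (8.3, 8.6), a distance of √(2.9² + 1.6²) ≈ 3.3.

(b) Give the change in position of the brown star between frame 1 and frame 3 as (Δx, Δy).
(0.0, 1.7)

The brown star was at (8.3, 7.8) in frame 1 and (8.3, 9.5) in frame 3.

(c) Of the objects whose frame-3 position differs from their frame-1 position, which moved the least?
the brown star

(moved 1.7)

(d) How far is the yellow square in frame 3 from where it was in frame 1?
5.9

The yellow square moved from (1.2, 9.3) to (4.5, 4.4), a distance of √(3.3² + 4.9²) ≈ 5.9.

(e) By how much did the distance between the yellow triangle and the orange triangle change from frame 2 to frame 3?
+0.5

Distance in frame 2: 7.2. Distance in frame 3: 7.7.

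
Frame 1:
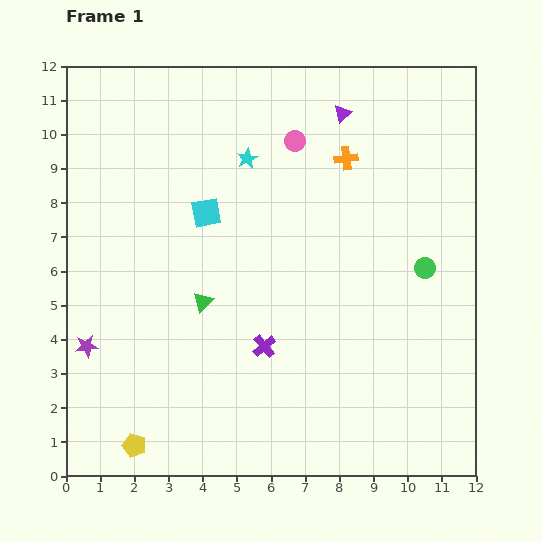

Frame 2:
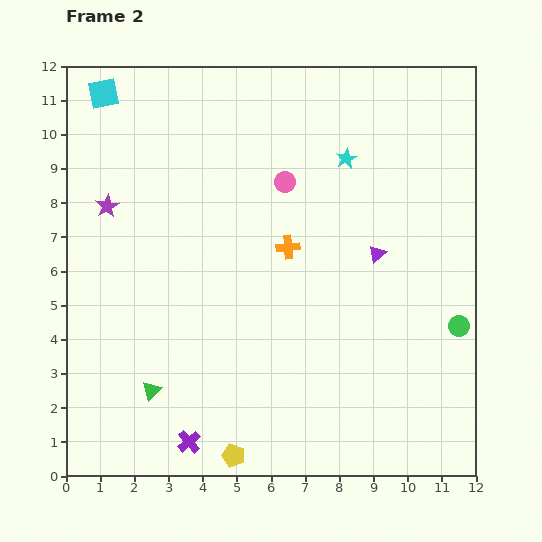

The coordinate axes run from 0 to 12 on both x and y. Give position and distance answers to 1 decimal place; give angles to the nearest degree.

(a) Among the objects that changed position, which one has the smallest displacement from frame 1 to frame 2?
the pink circle

(moved 1.2)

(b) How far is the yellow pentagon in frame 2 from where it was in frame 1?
2.9

The yellow pentagon moved from (2.0, 0.9) to (4.9, 0.6), a distance of √(2.9² + 0.3²) ≈ 2.9.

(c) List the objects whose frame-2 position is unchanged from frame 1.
none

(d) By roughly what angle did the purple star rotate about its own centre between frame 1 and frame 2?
21° counter-clockwise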